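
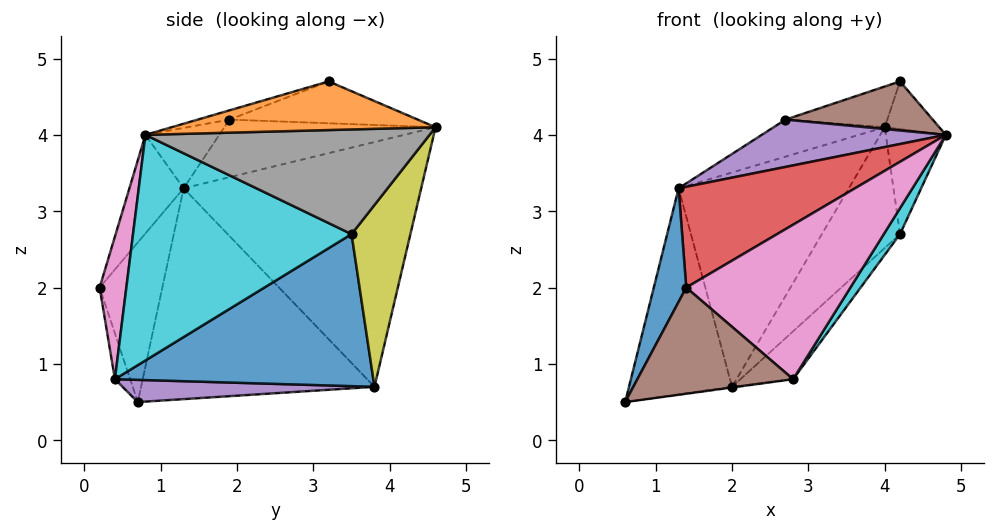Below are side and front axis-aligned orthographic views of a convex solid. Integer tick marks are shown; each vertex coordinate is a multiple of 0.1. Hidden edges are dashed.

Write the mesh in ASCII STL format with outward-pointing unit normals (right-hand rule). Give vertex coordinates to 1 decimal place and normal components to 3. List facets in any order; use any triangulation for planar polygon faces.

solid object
 facet normal -0.846 -0.438 0.305
  outer loop
   vertex 1.3 1.3 3.3
   vertex 0.6 0.7 0.5
   vertex 1.4 0.2 2.0
  endloop
 endfacet
 facet normal -0.906 0.400 0.141
  outer loop
   vertex 1.3 1.3 3.3
   vertex 2.0 3.8 0.7
   vertex 0.6 0.7 0.5
  endloop
 endfacet
 facet normal -0.769 0.551 0.323
  outer loop
   vertex 1.3 1.3 3.3
   vertex 4.0 4.6 4.1
   vertex 2.0 3.8 0.7
  endloop
 endfacet
 facet normal -0.231 -0.751 0.618
  outer loop
   vertex 1.3 1.3 3.3
   vertex 1.4 0.2 2.0
   vertex 4.8 0.8 4.0
  endloop
 endfacet
 facet normal 0.135 0.003 -0.991
  outer loop
   vertex 2.8 0.4 0.8
   vertex 0.6 0.7 0.5
   vertex 2.0 3.8 0.7
  endloop
 endfacet
 facet normal -0.094 -0.958 -0.269
  outer loop
   vertex 2.8 0.4 0.8
   vertex 1.4 0.2 2.0
   vertex 0.6 0.7 0.5
  endloop
 endfacet
 facet normal 0.161 -0.987 0.023
  outer loop
   vertex 2.8 0.4 0.8
   vertex 4.8 0.8 4.0
   vertex 1.4 0.2 2.0
  endloop
 endfacet
 facet normal 0.978 0.207 -0.023
  outer loop
   vertex 4.2 3.5 2.7
   vertex 4.0 4.6 4.1
   vertex 4.8 0.8 4.0
  endloop
 endfacet
 facet normal 0.529 0.702 -0.476
  outer loop
   vertex 4.2 3.5 2.7
   vertex 2.0 3.8 0.7
   vertex 4.0 4.6 4.1
  endloop
 endfacet
 facet normal 0.850 -0.063 -0.523
  outer loop
   vertex 4.2 3.5 2.7
   vertex 4.8 0.8 4.0
   vertex 2.8 0.4 0.8
  endloop
 endfacet
 facet normal 0.676 0.138 -0.723
  outer loop
   vertex 4.2 3.5 2.7
   vertex 2.8 0.4 0.8
   vertex 2.0 3.8 0.7
  endloop
 endfacet
 facet normal 0.969 0.200 0.144
  outer loop
   vertex 4.2 3.2 4.7
   vertex 4.8 0.8 4.0
   vertex 4.0 4.6 4.1
  endloop
 endfacet
 facet normal -0.605 0.319 0.729
  outer loop
   vertex 2.7 1.9 4.2
   vertex 4.0 4.6 4.1
   vertex 1.3 1.3 3.3
  endloop
 endfacet
 facet normal -0.511 0.276 0.814
  outer loop
   vertex 2.7 1.9 4.2
   vertex 4.2 3.2 4.7
   vertex 4.0 4.6 4.1
  endloop
 endfacet
 facet normal -0.239 -0.595 0.768
  outer loop
   vertex 2.7 1.9 4.2
   vertex 1.3 1.3 3.3
   vertex 4.8 0.8 4.0
  endloop
 endfacet
 facet normal -0.063 -0.294 0.954
  outer loop
   vertex 2.7 1.9 4.2
   vertex 4.8 0.8 4.0
   vertex 4.2 3.2 4.7
  endloop
 endfacet
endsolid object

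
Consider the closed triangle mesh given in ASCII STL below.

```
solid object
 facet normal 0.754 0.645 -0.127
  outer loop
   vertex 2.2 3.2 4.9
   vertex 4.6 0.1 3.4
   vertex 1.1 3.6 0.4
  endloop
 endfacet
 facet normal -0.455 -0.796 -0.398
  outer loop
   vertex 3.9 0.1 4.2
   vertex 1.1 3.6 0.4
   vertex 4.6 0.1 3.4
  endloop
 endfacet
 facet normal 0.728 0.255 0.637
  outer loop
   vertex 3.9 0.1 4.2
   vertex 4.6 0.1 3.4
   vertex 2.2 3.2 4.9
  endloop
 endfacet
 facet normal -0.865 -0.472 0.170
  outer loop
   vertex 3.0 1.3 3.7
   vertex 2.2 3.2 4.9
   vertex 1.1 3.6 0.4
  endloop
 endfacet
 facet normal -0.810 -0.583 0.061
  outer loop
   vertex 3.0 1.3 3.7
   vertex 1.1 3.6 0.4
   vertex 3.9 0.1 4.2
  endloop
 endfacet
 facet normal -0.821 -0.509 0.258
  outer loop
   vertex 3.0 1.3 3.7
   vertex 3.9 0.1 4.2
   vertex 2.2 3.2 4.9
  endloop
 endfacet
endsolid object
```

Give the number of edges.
9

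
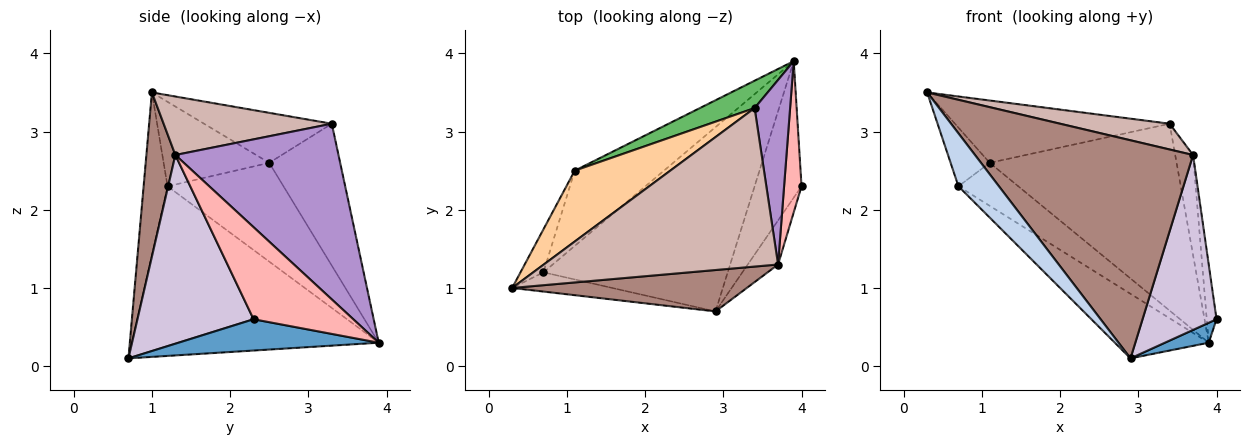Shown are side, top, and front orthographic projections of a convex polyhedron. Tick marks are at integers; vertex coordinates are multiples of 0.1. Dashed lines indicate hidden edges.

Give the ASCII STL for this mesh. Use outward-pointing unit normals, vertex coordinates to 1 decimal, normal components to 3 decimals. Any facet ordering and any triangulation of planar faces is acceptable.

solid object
 facet normal 0.551 -0.120 -0.826
  outer loop
   vertex 2.9 0.7 0.1
   vertex 3.9 3.9 0.3
   vertex 4.0 2.3 0.6
  endloop
 endfacet
 facet normal -0.485 -0.822 -0.299
  outer loop
   vertex 0.7 1.2 2.3
   vertex 2.9 0.7 0.1
   vertex 0.3 1.0 3.5
  endloop
 endfacet
 facet normal -0.656 0.249 -0.713
  outer loop
   vertex 0.7 1.2 2.3
   vertex 3.9 3.9 0.3
   vertex 2.9 0.7 0.1
  endloop
 endfacet
 facet normal -0.366 0.614 0.699
  outer loop
   vertex 1.1 2.5 2.6
   vertex 0.3 1.0 3.5
   vertex 3.4 3.3 3.1
  endloop
 endfacet
 facet normal -0.352 0.926 0.136
  outer loop
   vertex 1.1 2.5 2.6
   vertex 3.4 3.3 3.1
   vertex 3.9 3.9 0.3
  endloop
 endfacet
 facet normal -0.909 0.337 -0.247
  outer loop
   vertex 1.1 2.5 2.6
   vertex 0.7 1.2 2.3
   vertex 0.3 1.0 3.5
  endloop
 endfacet
 facet normal -0.693 0.358 -0.626
  outer loop
   vertex 1.1 2.5 2.6
   vertex 3.9 3.9 0.3
   vertex 0.7 1.2 2.3
  endloop
 endfacet
 facet normal 0.978 0.096 0.185
  outer loop
   vertex 3.7 1.3 2.7
   vertex 4.0 2.3 0.6
   vertex 3.9 3.9 0.3
  endloop
 endfacet
 facet normal 0.975 0.107 0.197
  outer loop
   vertex 3.7 1.3 2.7
   vertex 3.9 3.9 0.3
   vertex 3.4 3.3 3.1
  endloop
 endfacet
 facet normal 0.836 -0.533 -0.134
  outer loop
   vertex 3.7 1.3 2.7
   vertex 2.9 0.7 0.1
   vertex 4.0 2.3 0.6
  endloop
 endfacet
 facet normal 0.129 -0.974 0.185
  outer loop
   vertex 3.7 1.3 2.7
   vertex 0.3 1.0 3.5
   vertex 2.9 0.7 0.1
  endloop
 endfacet
 facet normal 0.239 -0.156 0.958
  outer loop
   vertex 3.7 1.3 2.7
   vertex 3.4 3.3 3.1
   vertex 0.3 1.0 3.5
  endloop
 endfacet
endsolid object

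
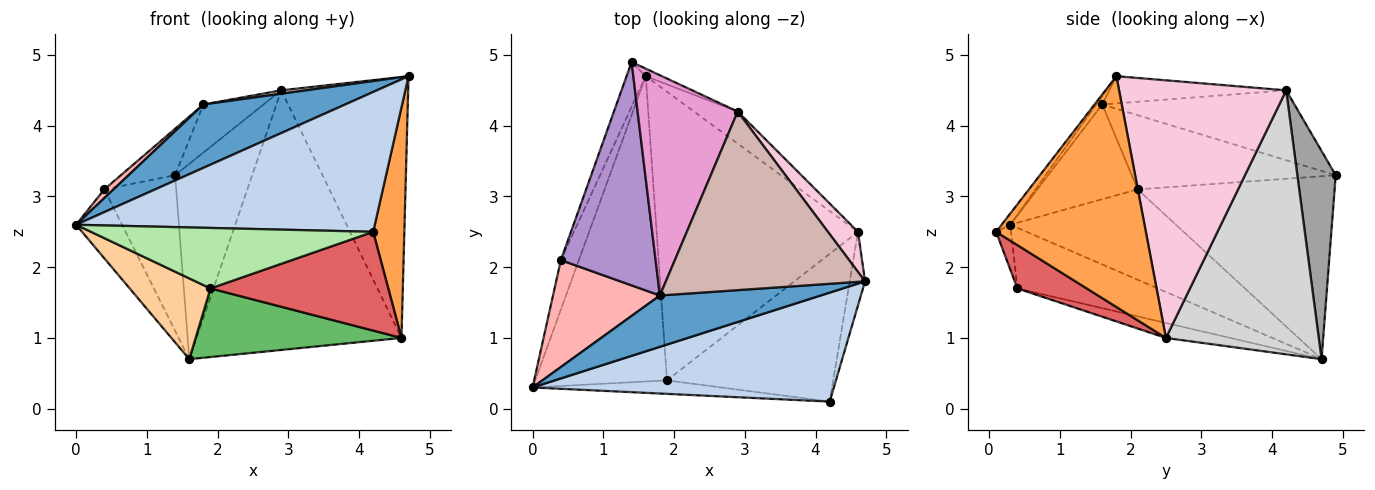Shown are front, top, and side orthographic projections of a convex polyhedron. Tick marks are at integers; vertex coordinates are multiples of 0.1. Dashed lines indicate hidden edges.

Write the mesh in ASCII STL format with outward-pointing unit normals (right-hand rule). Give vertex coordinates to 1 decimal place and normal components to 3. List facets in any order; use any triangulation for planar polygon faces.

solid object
 facet normal -0.033 -0.777 0.629
  outer loop
   vertex 1.8 1.6 4.3
   vertex 0.0 0.3 2.6
   vertex 4.7 1.8 4.7
  endloop
 endfacet
 facet normal -0.023 -0.789 0.615
  outer loop
   vertex 4.2 0.1 2.5
   vertex 4.7 1.8 4.7
   vertex 0.0 0.3 2.6
  endloop
 endfacet
 facet normal 0.977 -0.203 -0.065
  outer loop
   vertex 4.2 0.1 2.5
   vertex 4.6 2.5 1.0
   vertex 4.7 1.8 4.7
  endloop
 endfacet
 facet normal -0.406 -0.234 -0.883
  outer loop
   vertex 1.9 0.4 1.7
   vertex 0.0 0.3 2.6
   vertex 1.6 4.7 0.7
  endloop
 endfacet
 facet normal -0.072 -0.231 -0.970
  outer loop
   vertex 1.9 0.4 1.7
   vertex 1.6 4.7 0.7
   vertex 4.6 2.5 1.0
  endloop
 endfacet
 facet normal -0.052 -0.975 -0.217
  outer loop
   vertex 1.9 0.4 1.7
   vertex 4.2 0.1 2.5
   vertex 0.0 0.3 2.6
  endloop
 endfacet
 facet normal 0.212 -0.543 -0.813
  outer loop
   vertex 1.9 0.4 1.7
   vertex 4.6 2.5 1.0
   vertex 4.2 0.1 2.5
  endloop
 endfacet
 facet normal -0.662 -0.060 0.747
  outer loop
   vertex 0.4 2.1 3.1
   vertex 0.0 0.3 2.6
   vertex 1.8 1.6 4.3
  endloop
 endfacet
 facet normal -0.608 0.162 0.777
  outer loop
   vertex 0.4 2.1 3.1
   vertex 1.8 1.6 4.3
   vertex 1.4 4.9 3.3
  endloop
 endfacet
 facet normal -0.946 0.263 -0.189
  outer loop
   vertex 0.4 2.1 3.1
   vertex 1.6 4.7 0.7
   vertex 0.0 0.3 2.6
  endloop
 endfacet
 facet normal -0.935 0.341 -0.098
  outer loop
   vertex 0.4 2.1 3.1
   vertex 1.4 4.9 3.3
   vertex 1.6 4.7 0.7
  endloop
 endfacet
 facet normal -0.135 -0.019 0.991
  outer loop
   vertex 2.9 4.2 4.5
   vertex 1.8 1.6 4.3
   vertex 4.7 1.8 4.7
  endloop
 endfacet
 facet normal -0.563 0.176 0.807
  outer loop
   vertex 2.9 4.2 4.5
   vertex 1.4 4.9 3.3
   vertex 1.8 1.6 4.3
  endloop
 endfacet
 facet normal 0.793 0.602 0.093
  outer loop
   vertex 2.9 4.2 4.5
   vertex 4.7 1.8 4.7
   vertex 4.6 2.5 1.0
  endloop
 endfacet
 facet normal 0.445 0.895 -0.035
  outer loop
   vertex 2.9 4.2 4.5
   vertex 1.6 4.7 0.7
   vertex 1.4 4.9 3.3
  endloop
 endfacet
 facet normal 0.595 0.798 -0.099
  outer loop
   vertex 2.9 4.2 4.5
   vertex 4.6 2.5 1.0
   vertex 1.6 4.7 0.7
  endloop
 endfacet
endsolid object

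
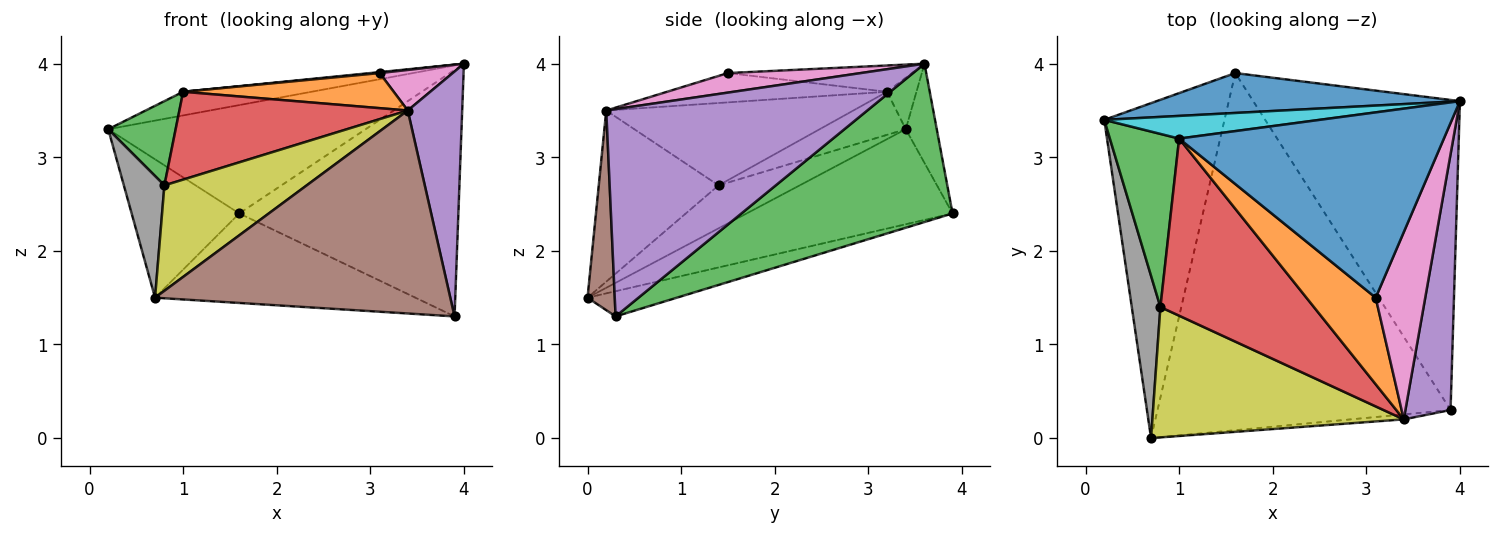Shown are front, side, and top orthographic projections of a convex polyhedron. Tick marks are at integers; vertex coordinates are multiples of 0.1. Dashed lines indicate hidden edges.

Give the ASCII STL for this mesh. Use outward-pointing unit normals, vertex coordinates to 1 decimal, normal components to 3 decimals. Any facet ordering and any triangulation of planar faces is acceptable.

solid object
 facet normal -0.112 0.932 0.343
  outer loop
   vertex 1.6 3.9 2.4
   vertex 0.2 3.4 3.3
   vertex 4.0 3.6 4.0
  endloop
 endfacet
 facet normal -0.590 0.308 -0.746
  outer loop
   vertex 1.6 3.9 2.4
   vertex 0.7 0.0 1.5
   vertex 0.2 3.4 3.3
  endloop
 endfacet
 facet normal 0.514 0.534 -0.671
  outer loop
   vertex 3.9 0.3 1.3
   vertex 1.6 3.9 2.4
   vertex 4.0 3.6 4.0
  endloop
 endfacet
 facet normal -0.083 0.242 -0.967
  outer loop
   vertex 3.9 0.3 1.3
   vertex 0.7 0.0 1.5
   vertex 1.6 3.9 2.4
  endloop
 endfacet
 facet normal 0.957 -0.200 0.209
  outer loop
   vertex 3.4 0.2 3.5
   vertex 3.9 0.3 1.3
   vertex 4.0 3.6 4.0
  endloop
 endfacet
 facet normal 0.092 -0.995 -0.024
  outer loop
   vertex 3.4 0.2 3.5
   vertex 0.7 0.0 1.5
   vertex 3.9 0.3 1.3
  endloop
 endfacet
 facet normal 0.360 -0.198 0.912
  outer loop
   vertex 3.1 1.5 3.9
   vertex 3.4 0.2 3.5
   vertex 4.0 3.6 4.0
  endloop
 endfacet
 facet normal -0.768 -0.384 0.512
  outer loop
   vertex 0.8 1.4 2.7
   vertex 0.2 3.4 3.3
   vertex 0.7 0.0 1.5
  endloop
 endfacet
 facet normal -0.468 -0.556 0.687
  outer loop
   vertex 0.8 1.4 2.7
   vertex 0.7 0.0 1.5
   vertex 3.4 0.2 3.5
  endloop
 endfacet
 facet normal -0.163 0.712 0.683
  outer loop
   vertex 1.0 3.2 3.7
   vertex 4.0 3.6 4.0
   vertex 0.2 3.4 3.3
  endloop
 endfacet
 facet normal -0.099 -0.005 0.995
  outer loop
   vertex 1.0 3.2 3.7
   vertex 3.1 1.5 3.9
   vertex 4.0 3.6 4.0
  endloop
 endfacet
 facet normal -0.365 -0.350 0.863
  outer loop
   vertex 1.0 3.2 3.7
   vertex 3.4 0.2 3.5
   vertex 3.1 1.5 3.9
  endloop
 endfacet
 facet normal -0.488 -0.382 0.785
  outer loop
   vertex 1.0 3.2 3.7
   vertex 0.2 3.4 3.3
   vertex 0.8 1.4 2.7
  endloop
 endfacet
 facet normal -0.433 -0.400 0.807
  outer loop
   vertex 1.0 3.2 3.7
   vertex 0.8 1.4 2.7
   vertex 3.4 0.2 3.5
  endloop
 endfacet
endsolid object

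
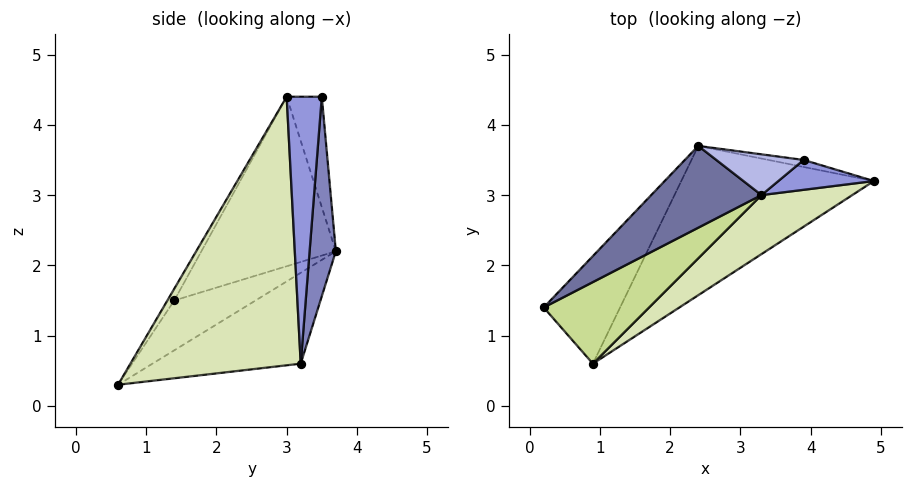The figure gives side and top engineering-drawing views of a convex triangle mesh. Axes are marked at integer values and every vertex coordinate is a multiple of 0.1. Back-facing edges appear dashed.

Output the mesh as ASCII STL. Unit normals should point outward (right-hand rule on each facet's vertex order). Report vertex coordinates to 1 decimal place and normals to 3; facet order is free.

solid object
 facet normal -0.707 0.537 0.460
  outer loop
   vertex 3.3 3.0 4.4
   vertex 2.4 3.7 2.2
   vertex 0.2 1.4 1.5
  endloop
 endfacet
 facet normal 0.177 0.984 -0.031
  outer loop
   vertex 3.9 3.5 4.4
   vertex 4.9 3.2 0.6
   vertex 2.4 3.7 2.2
  endloop
 endfacet
 facet normal 0.624 -0.749 0.223
  outer loop
   vertex 3.9 3.5 4.4
   vertex 3.3 3.0 4.4
   vertex 4.9 3.2 0.6
  endloop
 endfacet
 facet normal -0.571 0.685 0.452
  outer loop
   vertex 3.9 3.5 4.4
   vertex 2.4 3.7 2.2
   vertex 3.3 3.0 4.4
  endloop
 endfacet
 facet normal -0.432 0.614 -0.661
  outer loop
   vertex 0.9 0.6 0.3
   vertex 0.2 1.4 1.5
   vertex 2.4 3.7 2.2
  endloop
 endfacet
 facet normal -0.340 0.605 -0.720
  outer loop
   vertex 0.9 0.6 0.3
   vertex 2.4 3.7 2.2
   vertex 4.9 3.2 0.6
  endloop
 endfacet
 facet normal -0.059 -0.846 0.530
  outer loop
   vertex 0.9 0.6 0.3
   vertex 3.3 3.0 4.4
   vertex 0.2 1.4 1.5
  endloop
 endfacet
 facet normal 0.527 -0.831 0.178
  outer loop
   vertex 0.9 0.6 0.3
   vertex 4.9 3.2 0.6
   vertex 3.3 3.0 4.4
  endloop
 endfacet
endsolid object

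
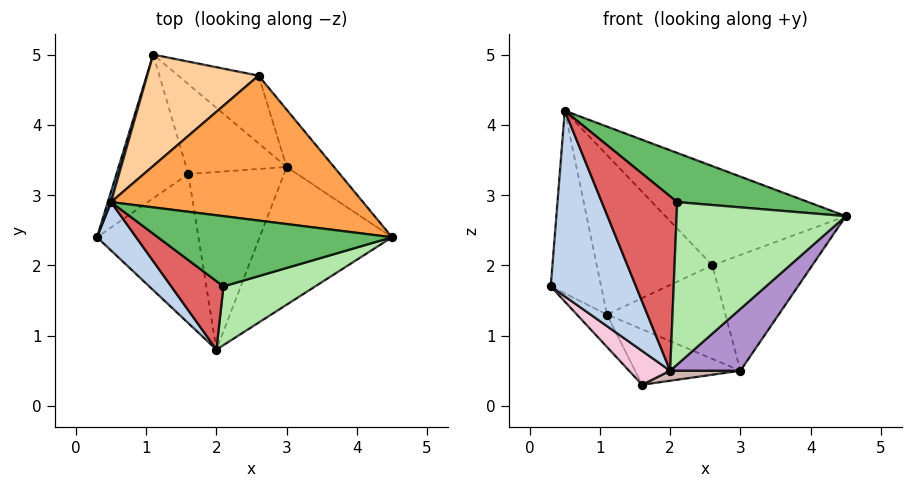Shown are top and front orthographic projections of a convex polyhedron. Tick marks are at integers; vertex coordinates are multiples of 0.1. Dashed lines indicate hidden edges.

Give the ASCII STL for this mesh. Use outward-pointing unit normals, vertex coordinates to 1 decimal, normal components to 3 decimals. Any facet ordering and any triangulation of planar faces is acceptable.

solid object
 facet normal -0.955 0.296 0.017
  outer loop
   vertex 0.5 2.9 4.2
   vertex 1.1 5.0 1.3
   vertex 0.3 2.4 1.7
  endloop
 endfacet
 facet normal -0.591 -0.781 0.203
  outer loop
   vertex 2.0 0.8 0.5
   vertex 0.5 2.9 4.2
   vertex 0.3 2.4 1.7
  endloop
 endfacet
 facet normal 0.355 0.528 0.771
  outer loop
   vertex 2.6 4.7 2.0
   vertex 0.5 2.9 4.2
   vertex 4.5 2.4 2.7
  endloop
 endfacet
 facet normal -0.103 0.816 0.569
  outer loop
   vertex 2.6 4.7 2.0
   vertex 1.1 5.0 1.3
   vertex 0.5 2.9 4.2
  endloop
 endfacet
 facet normal 0.229 -0.558 0.797
  outer loop
   vertex 2.1 1.7 2.9
   vertex 4.5 2.4 2.7
   vertex 0.5 2.9 4.2
  endloop
 endfacet
 facet normal 0.290 -0.900 0.325
  outer loop
   vertex 2.1 1.7 2.9
   vertex 2.0 0.8 0.5
   vertex 4.5 2.4 2.7
  endloop
 endfacet
 facet normal -0.372 -0.864 0.339
  outer loop
   vertex 2.1 1.7 2.9
   vertex 0.5 2.9 4.2
   vertex 2.0 0.8 0.5
  endloop
 endfacet
 facet normal 0.399 0.743 -0.537
  outer loop
   vertex 3.0 3.4 0.5
   vertex 1.1 5.0 1.3
   vertex 2.6 4.7 2.0
  endloop
 endfacet
 facet normal 0.729 -0.280 -0.624
  outer loop
   vertex 3.0 3.4 0.5
   vertex 4.5 2.4 2.7
   vertex 2.0 0.8 0.5
  endloop
 endfacet
 facet normal 0.780 0.560 -0.277
  outer loop
   vertex 3.0 3.4 0.5
   vertex 2.6 4.7 2.0
   vertex 4.5 2.4 2.7
  endloop
 endfacet
 facet normal 0.084 0.523 -0.848
  outer loop
   vertex 1.6 3.3 0.3
   vertex 1.1 5.0 1.3
   vertex 3.0 3.4 0.5
  endloop
 endfacet
 facet normal 0.145 -0.056 -0.988
  outer loop
   vertex 1.6 3.3 0.3
   vertex 3.0 3.4 0.5
   vertex 2.0 0.8 0.5
  endloop
 endfacet
 facet normal -0.769 0.141 -0.624
  outer loop
   vertex 1.6 3.3 0.3
   vertex 0.3 2.4 1.7
   vertex 1.1 5.0 1.3
  endloop
 endfacet
 facet normal -0.668 -0.165 -0.726
  outer loop
   vertex 1.6 3.3 0.3
   vertex 2.0 0.8 0.5
   vertex 0.3 2.4 1.7
  endloop
 endfacet
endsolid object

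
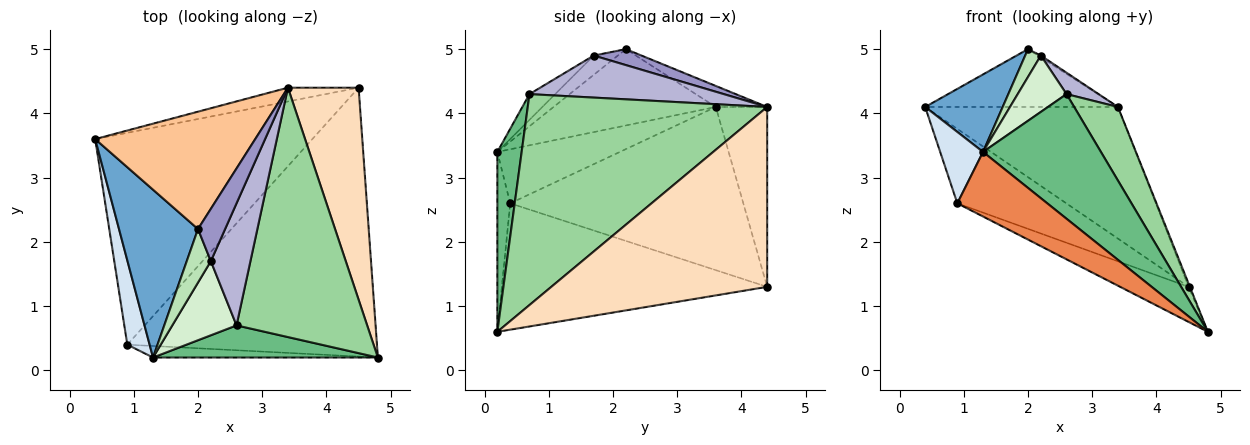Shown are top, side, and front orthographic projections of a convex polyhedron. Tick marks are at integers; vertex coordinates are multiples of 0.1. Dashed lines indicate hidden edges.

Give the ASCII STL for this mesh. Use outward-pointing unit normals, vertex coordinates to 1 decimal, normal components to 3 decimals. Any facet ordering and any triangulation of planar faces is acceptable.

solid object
 facet normal -0.660 -0.315 0.682
  outer loop
   vertex 1.3 0.2 3.4
   vertex 2.0 2.2 5.0
   vertex 0.4 3.6 4.1
  endloop
 endfacet
 facet normal -0.578 0.270 -0.770
  outer loop
   vertex 0.9 0.4 2.6
   vertex 0.4 3.6 4.1
   vertex 4.5 4.4 1.3
  endloop
 endfacet
 facet normal -0.449 0.116 -0.886
  outer loop
   vertex 0.9 0.4 2.6
   vertex 4.5 4.4 1.3
   vertex 4.8 0.2 0.6
  endloop
 endfacet
 facet normal -0.880 -0.308 0.363
  outer loop
   vertex 0.9 0.4 2.6
   vertex 1.3 0.2 3.4
   vertex 0.4 3.6 4.1
  endloop
 endfacet
 facet normal -0.139 -0.975 -0.174
  outer loop
   vertex 0.9 0.4 2.6
   vertex 4.8 0.2 0.6
   vertex 1.3 0.2 3.4
  endloop
 endfacet
 facet normal -0.256 0.961 -0.101
  outer loop
   vertex 3.4 4.4 4.1
   vertex 4.5 4.4 1.3
   vertex 0.4 3.6 4.1
  endloop
 endfacet
 facet normal -0.117 0.439 0.891
  outer loop
   vertex 3.4 4.4 4.1
   vertex 0.4 3.6 4.1
   vertex 2.0 2.2 5.0
  endloop
 endfacet
 facet normal 0.931 0.006 0.366
  outer loop
   vertex 3.4 4.4 4.1
   vertex 4.8 0.2 0.6
   vertex 4.5 4.4 1.3
  endloop
 endfacet
 facet normal 0.196 -0.950 0.245
  outer loop
   vertex 2.6 0.7 4.3
   vertex 1.3 0.2 3.4
   vertex 4.8 0.2 0.6
  endloop
 endfacet
 facet normal 0.840 -0.154 0.520
  outer loop
   vertex 2.6 0.7 4.3
   vertex 4.8 0.2 0.6
   vertex 3.4 4.4 4.1
  endloop
 endfacet
 facet normal -0.579 -0.376 0.723
  outer loop
   vertex 2.2 1.7 4.9
   vertex 2.0 2.2 5.0
   vertex 1.3 0.2 3.4
  endloop
 endfacet
 facet normal -0.303 -0.577 0.759
  outer loop
   vertex 2.2 1.7 4.9
   vertex 1.3 0.2 3.4
   vertex 2.6 0.7 4.3
  endloop
 endfacet
 facet normal 0.506 0.030 0.862
  outer loop
   vertex 2.2 1.7 4.9
   vertex 3.4 4.4 4.1
   vertex 2.0 2.2 5.0
  endloop
 endfacet
 facet normal 0.723 -0.119 0.681
  outer loop
   vertex 2.2 1.7 4.9
   vertex 2.6 0.7 4.3
   vertex 3.4 4.4 4.1
  endloop
 endfacet
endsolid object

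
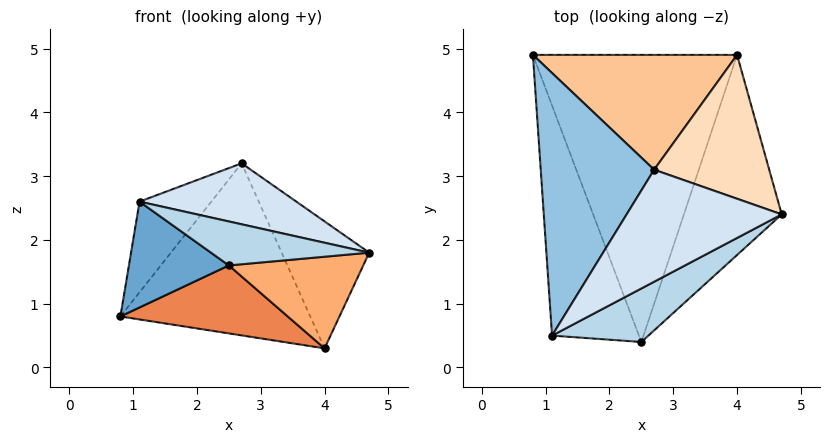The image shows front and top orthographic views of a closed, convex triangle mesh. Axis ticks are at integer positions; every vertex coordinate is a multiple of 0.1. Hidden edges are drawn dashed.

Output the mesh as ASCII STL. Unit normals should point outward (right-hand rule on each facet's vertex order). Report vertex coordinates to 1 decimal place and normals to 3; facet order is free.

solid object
 facet normal -0.562 -0.346 -0.752
  outer loop
   vertex 1.1 0.5 2.6
   vertex 0.8 4.9 0.8
   vertex 2.5 0.4 1.6
  endloop
 endfacet
 facet normal -0.663 0.244 0.708
  outer loop
   vertex 1.1 0.5 2.6
   vertex 2.7 3.1 3.2
   vertex 0.8 4.9 0.8
  endloop
 endfacet
 facet normal 0.452 -0.566 0.689
  outer loop
   vertex 1.1 0.5 2.6
   vertex 2.5 0.4 1.6
   vertex 4.7 2.4 1.8
  endloop
 endfacet
 facet normal 0.408 -0.436 0.802
  outer loop
   vertex 1.1 0.5 2.6
   vertex 4.7 2.4 1.8
   vertex 2.7 3.1 3.2
  endloop
 endfacet
 facet normal -0.150 -0.228 -0.962
  outer loop
   vertex 4.0 4.9 0.3
   vertex 2.5 0.4 1.6
   vertex 0.8 4.9 0.8
  endloop
 endfacet
 facet normal 0.419 -0.378 -0.826
  outer loop
   vertex 4.0 4.9 0.3
   vertex 4.7 2.4 1.8
   vertex 2.5 0.4 1.6
  endloop
 endfacet
 facet normal 0.086 0.829 0.553
  outer loop
   vertex 4.0 4.9 0.3
   vertex 0.8 4.9 0.8
   vertex 2.7 3.1 3.2
  endloop
 endfacet
 facet normal 0.603 0.528 0.598
  outer loop
   vertex 4.0 4.9 0.3
   vertex 2.7 3.1 3.2
   vertex 4.7 2.4 1.8
  endloop
 endfacet
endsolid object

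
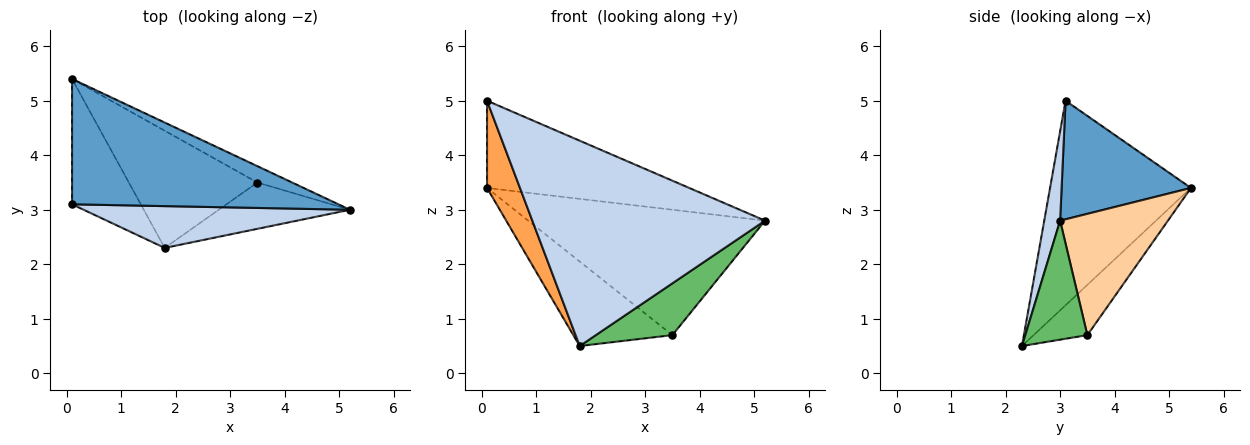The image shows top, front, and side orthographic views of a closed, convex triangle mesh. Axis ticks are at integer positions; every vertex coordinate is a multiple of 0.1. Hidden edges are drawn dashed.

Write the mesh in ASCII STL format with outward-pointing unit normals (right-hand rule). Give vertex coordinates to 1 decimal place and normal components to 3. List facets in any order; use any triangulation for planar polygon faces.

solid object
 facet normal 0.343 0.536 0.771
  outer loop
   vertex 0.1 5.4 3.4
   vertex 0.1 3.1 5.0
   vertex 5.2 3.0 2.8
  endloop
 endfacet
 facet normal 0.067 -0.978 0.199
  outer loop
   vertex 1.8 2.3 0.5
   vertex 5.2 3.0 2.8
   vertex 0.1 3.1 5.0
  endloop
 endfacet
 facet normal -0.925 -0.216 -0.311
  outer loop
   vertex 1.8 2.3 0.5
   vertex 0.1 3.1 5.0
   vertex 0.1 5.4 3.4
  endloop
 endfacet
 facet normal 0.411 0.904 -0.118
  outer loop
   vertex 3.5 3.5 0.7
   vertex 0.1 5.4 3.4
   vertex 5.2 3.0 2.8
  endloop
 endfacet
 facet normal 0.517 -0.638 -0.571
  outer loop
   vertex 3.5 3.5 0.7
   vertex 5.2 3.0 2.8
   vertex 1.8 2.3 0.5
  endloop
 endfacet
 facet normal -0.302 0.557 -0.773
  outer loop
   vertex 3.5 3.5 0.7
   vertex 1.8 2.3 0.5
   vertex 0.1 5.4 3.4
  endloop
 endfacet
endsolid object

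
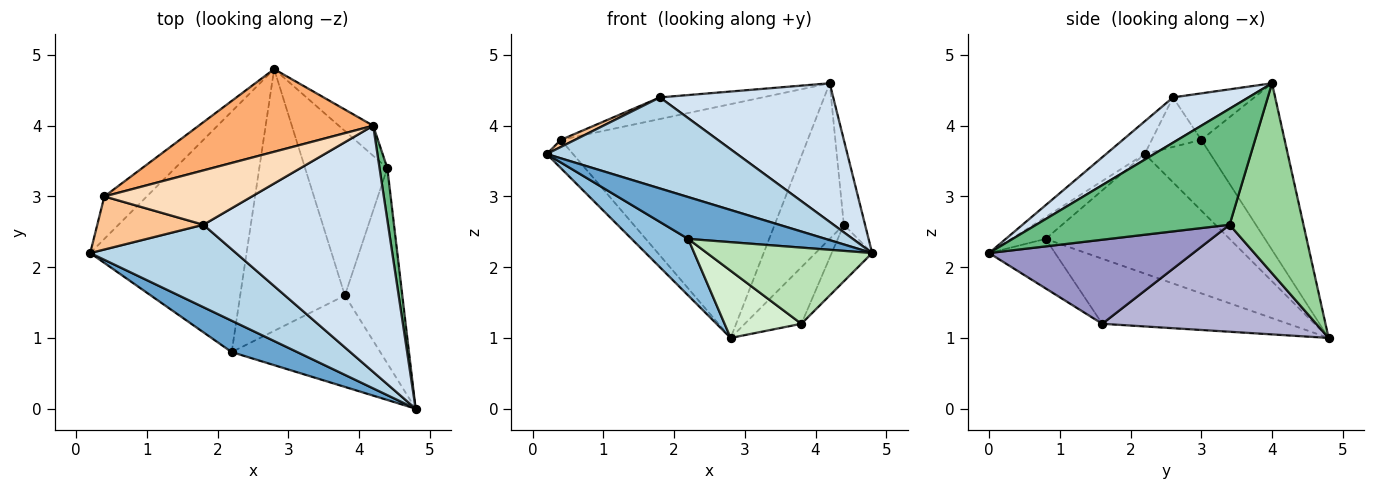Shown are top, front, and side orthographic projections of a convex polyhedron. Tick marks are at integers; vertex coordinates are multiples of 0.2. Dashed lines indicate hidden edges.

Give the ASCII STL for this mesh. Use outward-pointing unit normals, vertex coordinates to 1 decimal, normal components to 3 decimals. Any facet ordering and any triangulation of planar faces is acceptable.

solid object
 facet normal -0.196 -0.784 0.588
  outer loop
   vertex 2.2 0.8 2.4
   vertex 4.8 0.0 2.2
   vertex 0.2 2.2 3.6
  endloop
 endfacet
 facet normal -0.597 -0.184 -0.781
  outer loop
   vertex 2.2 0.8 2.4
   vertex 0.2 2.2 3.6
   vertex 2.8 4.8 1.0
  endloop
 endfacet
 facet normal -0.149 -0.733 0.664
  outer loop
   vertex 1.8 2.6 4.4
   vertex 0.2 2.2 3.6
   vertex 4.8 0.0 2.2
  endloop
 endfacet
 facet normal 0.209 -0.480 0.852
  outer loop
   vertex 1.8 2.6 4.4
   vertex 4.8 0.0 2.2
   vertex 4.2 4.0 4.6
  endloop
 endfacet
 facet normal -0.811 0.324 -0.487
  outer loop
   vertex 0.4 3.0 3.8
   vertex 2.8 4.8 1.0
   vertex 0.2 2.2 3.6
  endloop
 endfacet
 facet normal -0.303 0.898 0.318
  outer loop
   vertex 0.4 3.0 3.8
   vertex 4.2 4.0 4.6
   vertex 2.8 4.8 1.0
  endloop
 endfacet
 facet normal -0.420 -0.120 0.900
  outer loop
   vertex 0.4 3.0 3.8
   vertex 0.2 2.2 3.6
   vertex 1.8 2.6 4.4
  endloop
 endfacet
 facet normal -0.281 0.354 0.892
  outer loop
   vertex 0.4 3.0 3.8
   vertex 1.8 2.6 4.4
   vertex 4.2 4.0 4.6
  endloop
 endfacet
 facet normal 0.992 0.109 0.067
  outer loop
   vertex 4.4 3.4 2.6
   vertex 4.2 4.0 4.6
   vertex 4.8 0.0 2.2
  endloop
 endfacet
 facet normal 0.724 0.678 -0.131
  outer loop
   vertex 4.4 3.4 2.6
   vertex 2.8 4.8 1.0
   vertex 4.2 4.0 4.6
  endloop
 endfacet
 facet normal -0.248 -0.620 -0.744
  outer loop
   vertex 3.8 1.6 1.2
   vertex 4.8 0.0 2.2
   vertex 2.2 0.8 2.4
  endloop
 endfacet
 facet normal -0.516 -0.213 -0.830
  outer loop
   vertex 3.8 1.6 1.2
   vertex 2.2 0.8 2.4
   vertex 2.8 4.8 1.0
  endloop
 endfacet
 facet normal 0.815 0.161 -0.557
  outer loop
   vertex 3.8 1.6 1.2
   vertex 4.4 3.4 2.6
   vertex 4.8 0.0 2.2
  endloop
 endfacet
 facet normal 0.776 0.205 -0.596
  outer loop
   vertex 3.8 1.6 1.2
   vertex 2.8 4.8 1.0
   vertex 4.4 3.4 2.6
  endloop
 endfacet
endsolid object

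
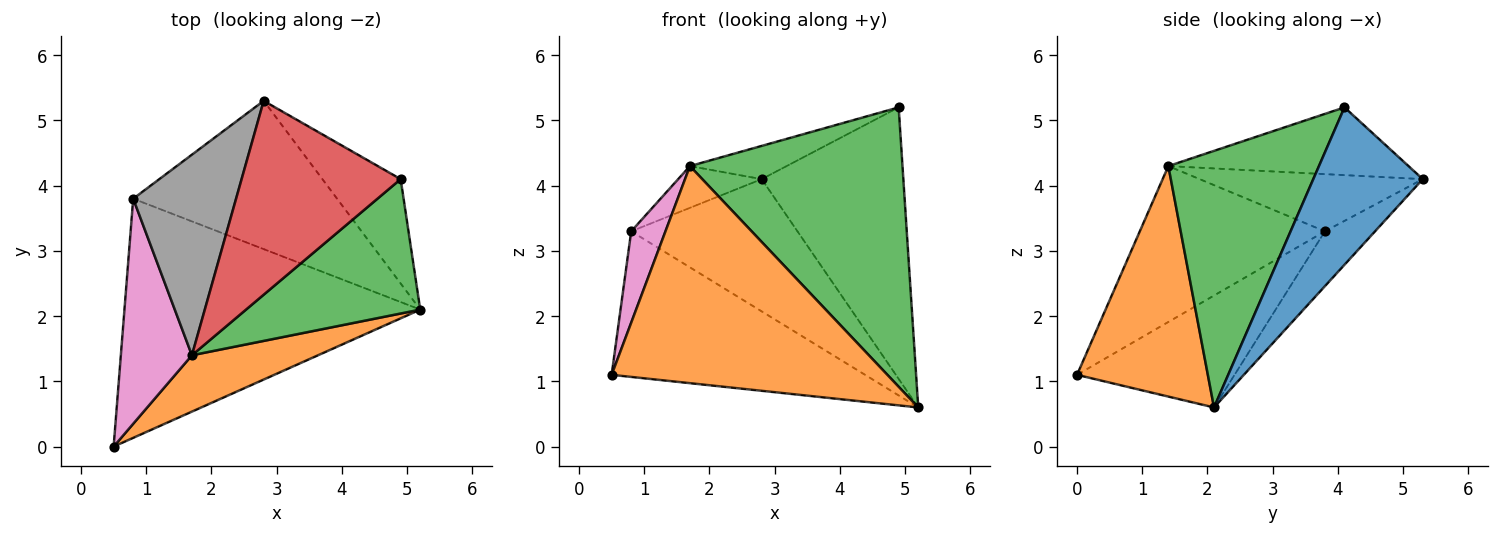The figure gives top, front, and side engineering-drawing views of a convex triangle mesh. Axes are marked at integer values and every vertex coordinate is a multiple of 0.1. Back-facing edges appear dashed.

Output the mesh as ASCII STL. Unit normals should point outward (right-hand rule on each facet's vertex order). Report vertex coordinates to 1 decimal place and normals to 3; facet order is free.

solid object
 facet normal 0.585 0.757 -0.291
  outer loop
   vertex 4.9 4.1 5.2
   vertex 5.2 2.1 0.6
   vertex 2.8 5.3 4.1
  endloop
 endfacet
 facet normal 0.417 -0.880 0.228
  outer loop
   vertex 1.7 1.4 4.3
   vertex 0.5 0.0 1.1
   vertex 5.2 2.1 0.6
  endloop
 endfacet
 facet normal 0.538 -0.760 0.365
  outer loop
   vertex 1.7 1.4 4.3
   vertex 5.2 2.1 0.6
   vertex 4.9 4.1 5.2
  endloop
 endfacet
 facet normal -0.387 0.156 0.909
  outer loop
   vertex 1.7 1.4 4.3
   vertex 4.9 4.1 5.2
   vertex 2.8 5.3 4.1
  endloop
 endfacet
 facet normal -0.308 0.495 -0.813
  outer loop
   vertex 0.8 3.8 3.3
   vertex 5.2 2.1 0.6
   vertex 0.5 0.0 1.1
  endloop
 endfacet
 facet normal -0.197 0.653 -0.732
  outer loop
   vertex 0.8 3.8 3.3
   vertex 2.8 5.3 4.1
   vertex 5.2 2.1 0.6
  endloop
 endfacet
 facet normal -0.897 -0.166 0.409
  outer loop
   vertex 0.8 3.8 3.3
   vertex 0.5 0.0 1.1
   vertex 1.7 1.4 4.3
  endloop
 endfacet
 facet normal -0.478 0.179 0.860
  outer loop
   vertex 0.8 3.8 3.3
   vertex 1.7 1.4 4.3
   vertex 2.8 5.3 4.1
  endloop
 endfacet
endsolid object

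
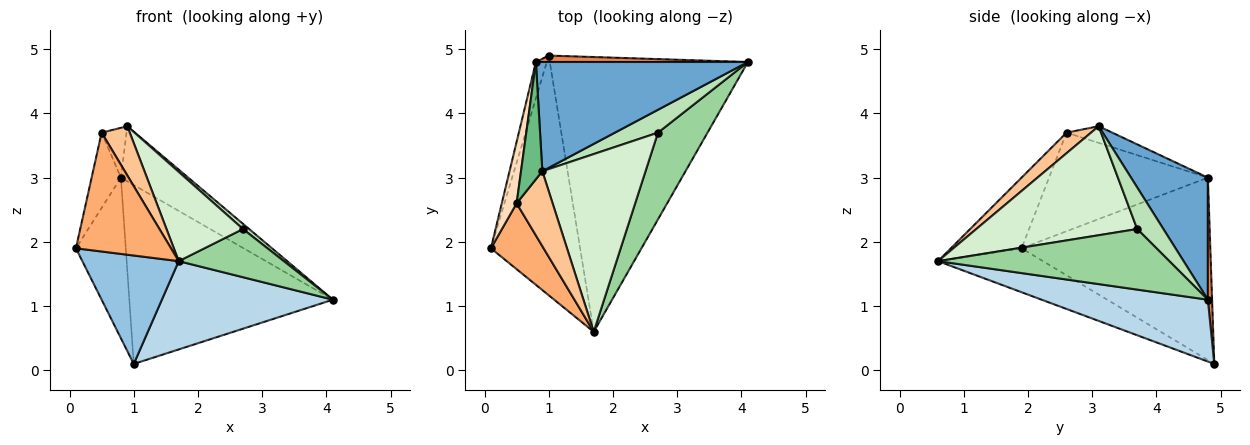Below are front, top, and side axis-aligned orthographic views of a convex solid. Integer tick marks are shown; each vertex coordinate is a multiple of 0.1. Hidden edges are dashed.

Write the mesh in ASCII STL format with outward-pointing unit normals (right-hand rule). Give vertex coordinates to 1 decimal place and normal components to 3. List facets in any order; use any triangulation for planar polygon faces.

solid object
 facet normal 0.457 0.401 0.794
  outer loop
   vertex 0.8 4.8 3.0
   vertex 0.9 3.1 3.8
   vertex 4.1 4.8 1.1
  endloop
 endfacet
 facet normal -0.409 -0.376 -0.831
  outer loop
   vertex 1.0 4.9 0.1
   vertex 1.7 0.6 1.7
   vertex 0.1 1.9 1.9
  endloop
 endfacet
 facet normal 0.285 -0.293 -0.913
  outer loop
   vertex 1.0 4.9 0.1
   vertex 4.1 4.8 1.1
   vertex 1.7 0.6 1.7
  endloop
 endfacet
 facet normal -0.965 0.255 -0.058
  outer loop
   vertex 1.0 4.9 0.1
   vertex 0.1 1.9 1.9
   vertex 0.8 4.8 3.0
  endloop
 endfacet
 facet normal 0.021 0.999 0.036
  outer loop
   vertex 1.0 4.9 0.1
   vertex 0.8 4.8 3.0
   vertex 4.1 4.8 1.1
  endloop
 endfacet
 facet normal -0.545 -0.733 0.406
  outer loop
   vertex 0.5 2.6 3.7
   vertex 0.1 1.9 1.9
   vertex 1.7 0.6 1.7
  endloop
 endfacet
 facet normal 0.431 -0.496 0.754
  outer loop
   vertex 0.5 2.6 3.7
   vertex 1.7 0.6 1.7
   vertex 0.9 3.1 3.8
  endloop
 endfacet
 facet normal -0.973 0.179 0.146
  outer loop
   vertex 0.5 2.6 3.7
   vertex 0.8 4.8 3.0
   vertex 0.1 1.9 1.9
  endloop
 endfacet
 facet normal -0.584 0.317 0.747
  outer loop
   vertex 0.5 2.6 3.7
   vertex 0.9 3.1 3.8
   vertex 0.8 4.8 3.0
  endloop
 endfacet
 facet normal 0.730 -0.332 0.597
  outer loop
   vertex 2.7 3.7 2.2
   vertex 1.7 0.6 1.7
   vertex 4.1 4.8 1.1
  endloop
 endfacet
 facet normal 0.685 -0.162 0.710
  outer loop
   vertex 2.7 3.7 2.2
   vertex 4.1 4.8 1.1
   vertex 0.9 3.1 3.8
  endloop
 endfacet
 facet normal 0.686 -0.326 0.650
  outer loop
   vertex 2.7 3.7 2.2
   vertex 0.9 3.1 3.8
   vertex 1.7 0.6 1.7
  endloop
 endfacet
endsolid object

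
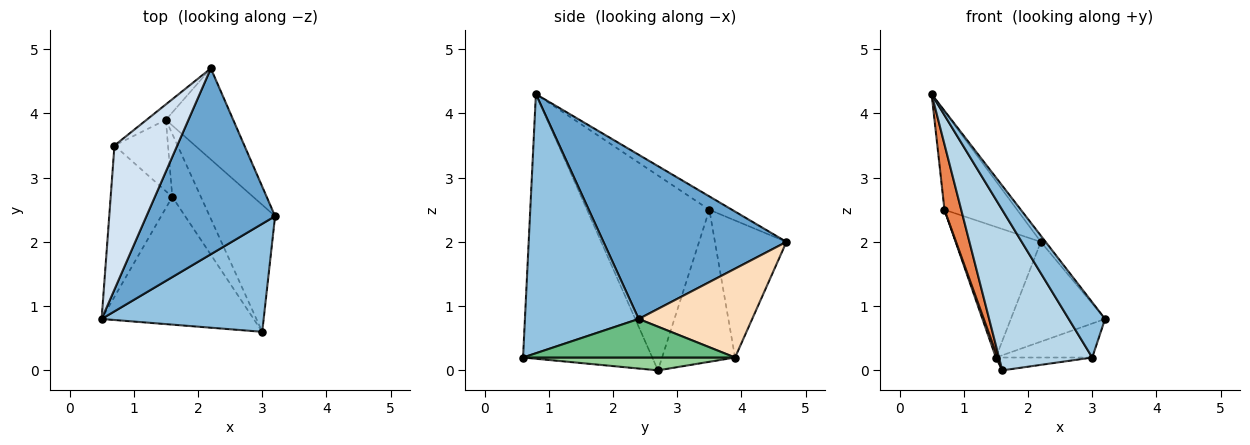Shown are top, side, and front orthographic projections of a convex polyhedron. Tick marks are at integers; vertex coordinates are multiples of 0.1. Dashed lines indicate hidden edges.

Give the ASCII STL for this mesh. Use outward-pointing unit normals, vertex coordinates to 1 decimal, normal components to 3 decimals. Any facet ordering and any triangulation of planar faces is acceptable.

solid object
 facet normal 0.787 0.021 0.617
  outer loop
   vertex 2.2 4.7 2.0
   vertex 0.5 0.8 4.3
   vertex 3.2 2.4 0.8
  endloop
 endfacet
 facet normal 0.818 -0.262 0.512
  outer loop
   vertex 3.0 0.6 0.2
   vertex 3.2 2.4 0.8
   vertex 0.5 0.8 4.3
  endloop
 endfacet
 facet normal -0.735 -0.530 -0.422
  outer loop
   vertex 3.0 0.6 0.2
   vertex 0.5 0.8 4.3
   vertex 1.6 2.7 0.0
  endloop
 endfacet
 facet normal -0.173 0.555 0.814
  outer loop
   vertex 0.7 3.5 2.5
   vertex 0.5 0.8 4.3
   vertex 2.2 4.7 2.0
  endloop
 endfacet
 facet normal -0.945 -0.129 -0.299
  outer loop
   vertex 0.7 3.5 2.5
   vertex 1.6 2.7 0.0
   vertex 0.5 0.8 4.3
  endloop
 endfacet
 facet normal -0.640 0.763 -0.090
  outer loop
   vertex 1.5 3.9 0.2
   vertex 0.7 3.5 2.5
   vertex 2.2 4.7 2.0
  endloop
 endfacet
 facet normal -0.943 -0.023 -0.332
  outer loop
   vertex 1.5 3.9 0.2
   vertex 1.6 2.7 0.0
   vertex 0.7 3.5 2.5
  endloop
 endfacet
 facet normal 0.665 0.552 -0.504
  outer loop
   vertex 1.5 3.9 0.2
   vertex 2.2 4.7 2.0
   vertex 3.2 2.4 0.8
  endloop
 endfacet
 facet normal 0.495 0.225 -0.839
  outer loop
   vertex 1.5 3.9 0.2
   vertex 3.2 2.4 0.8
   vertex 3.0 0.6 0.2
  endloop
 endfacet
 facet normal 0.403 0.183 -0.897
  outer loop
   vertex 1.5 3.9 0.2
   vertex 3.0 0.6 0.2
   vertex 1.6 2.7 0.0
  endloop
 endfacet
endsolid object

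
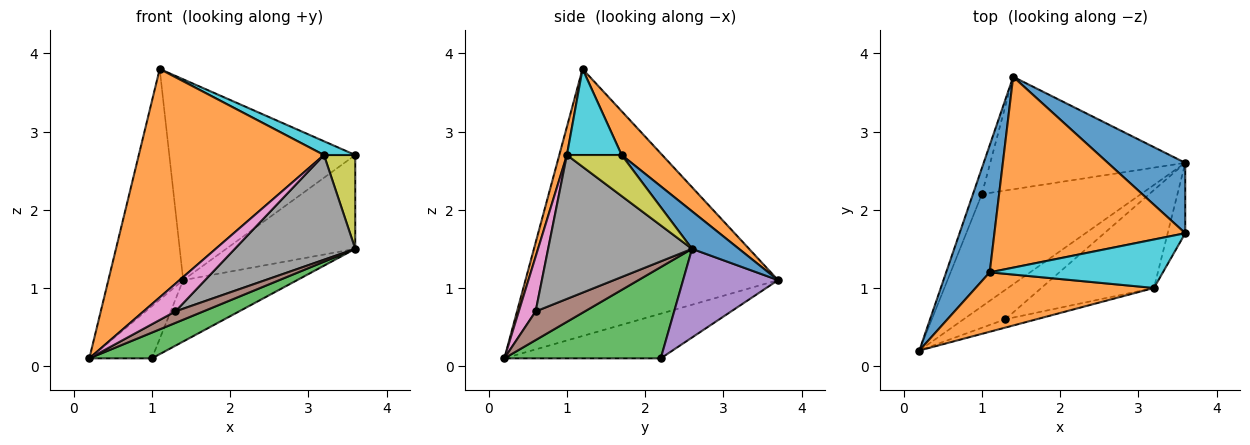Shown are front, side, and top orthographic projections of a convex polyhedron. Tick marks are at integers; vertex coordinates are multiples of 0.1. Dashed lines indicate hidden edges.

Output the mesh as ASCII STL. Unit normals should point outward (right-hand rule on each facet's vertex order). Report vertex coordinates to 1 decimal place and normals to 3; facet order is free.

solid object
 facet normal -0.947 0.281 0.155
  outer loop
   vertex 1.1 1.2 3.8
   vertex 1.4 3.7 1.1
   vertex 0.2 0.2 0.1
  endloop
 endfacet
 facet normal 0.040 -0.967 0.252
  outer loop
   vertex 3.2 1.0 2.7
   vertex 1.1 1.2 3.8
   vertex 0.2 0.2 0.1
  endloop
 endfacet
 facet normal 0.488 -0.195 -0.851
  outer loop
   vertex 1.0 2.2 0.1
   vertex 3.6 2.6 1.5
   vertex 0.2 0.2 0.1
  endloop
 endfacet
 facet normal -0.913 0.365 -0.183
  outer loop
   vertex 1.0 2.2 0.1
   vertex 0.2 0.2 0.1
   vertex 1.4 3.7 1.1
  endloop
 endfacet
 facet normal 0.371 0.445 -0.815
  outer loop
   vertex 1.0 2.2 0.1
   vertex 1.4 3.7 1.1
   vertex 3.6 2.6 1.5
  endloop
 endfacet
 facet normal 0.539 -0.306 -0.784
  outer loop
   vertex 1.3 0.6 0.7
   vertex 0.2 0.2 0.1
   vertex 3.6 2.6 1.5
  endloop
 endfacet
 facet normal 0.451 -0.854 -0.258
  outer loop
   vertex 1.3 0.6 0.7
   vertex 3.2 1.0 2.7
   vertex 0.2 0.2 0.1
  endloop
 endfacet
 facet normal 0.658 -0.550 -0.515
  outer loop
   vertex 1.3 0.6 0.7
   vertex 3.6 2.6 1.5
   vertex 3.2 1.0 2.7
  endloop
 endfacet
 facet normal 0.814 -0.465 -0.349
  outer loop
   vertex 3.6 1.7 2.7
   vertex 3.2 1.0 2.7
   vertex 3.6 2.6 1.5
  endloop
 endfacet
 facet normal 0.431 -0.246 0.868
  outer loop
   vertex 3.6 1.7 2.7
   vertex 1.1 1.2 3.8
   vertex 3.2 1.0 2.7
  endloop
 endfacet
 facet normal 0.279 0.768 0.576
  outer loop
   vertex 3.6 1.7 2.7
   vertex 3.6 2.6 1.5
   vertex 1.4 3.7 1.1
  endloop
 endfacet
 facet normal 0.156 0.716 0.680
  outer loop
   vertex 3.6 1.7 2.7
   vertex 1.4 3.7 1.1
   vertex 1.1 1.2 3.8
  endloop
 endfacet
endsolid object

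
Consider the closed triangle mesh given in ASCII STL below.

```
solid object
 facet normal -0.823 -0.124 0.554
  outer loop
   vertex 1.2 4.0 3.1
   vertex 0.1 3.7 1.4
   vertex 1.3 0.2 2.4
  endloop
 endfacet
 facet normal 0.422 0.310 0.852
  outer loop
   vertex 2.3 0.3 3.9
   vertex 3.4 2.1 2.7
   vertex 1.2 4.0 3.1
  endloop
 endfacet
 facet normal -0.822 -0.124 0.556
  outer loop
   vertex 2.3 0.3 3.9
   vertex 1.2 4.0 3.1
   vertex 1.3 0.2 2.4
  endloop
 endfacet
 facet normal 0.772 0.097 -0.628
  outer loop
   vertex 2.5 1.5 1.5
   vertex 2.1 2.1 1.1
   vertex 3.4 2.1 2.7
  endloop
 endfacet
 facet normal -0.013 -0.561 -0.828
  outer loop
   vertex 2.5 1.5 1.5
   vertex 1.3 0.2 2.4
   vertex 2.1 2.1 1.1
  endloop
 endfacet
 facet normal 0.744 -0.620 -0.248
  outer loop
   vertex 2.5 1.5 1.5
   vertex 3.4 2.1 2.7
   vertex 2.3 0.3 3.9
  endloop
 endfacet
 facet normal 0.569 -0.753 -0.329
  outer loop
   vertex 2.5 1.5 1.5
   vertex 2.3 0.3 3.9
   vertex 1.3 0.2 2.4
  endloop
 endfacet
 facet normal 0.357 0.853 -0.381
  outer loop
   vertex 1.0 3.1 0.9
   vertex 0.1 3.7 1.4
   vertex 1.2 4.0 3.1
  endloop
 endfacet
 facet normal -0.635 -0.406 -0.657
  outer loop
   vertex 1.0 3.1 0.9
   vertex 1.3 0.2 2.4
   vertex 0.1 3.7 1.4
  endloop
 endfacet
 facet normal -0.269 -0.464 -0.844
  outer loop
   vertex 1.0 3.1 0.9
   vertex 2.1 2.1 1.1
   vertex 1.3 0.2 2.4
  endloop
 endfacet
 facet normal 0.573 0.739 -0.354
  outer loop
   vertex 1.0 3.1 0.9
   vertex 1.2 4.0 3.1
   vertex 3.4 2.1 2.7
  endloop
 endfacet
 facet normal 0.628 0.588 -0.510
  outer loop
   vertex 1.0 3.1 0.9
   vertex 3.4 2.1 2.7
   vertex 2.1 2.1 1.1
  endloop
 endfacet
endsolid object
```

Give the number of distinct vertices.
8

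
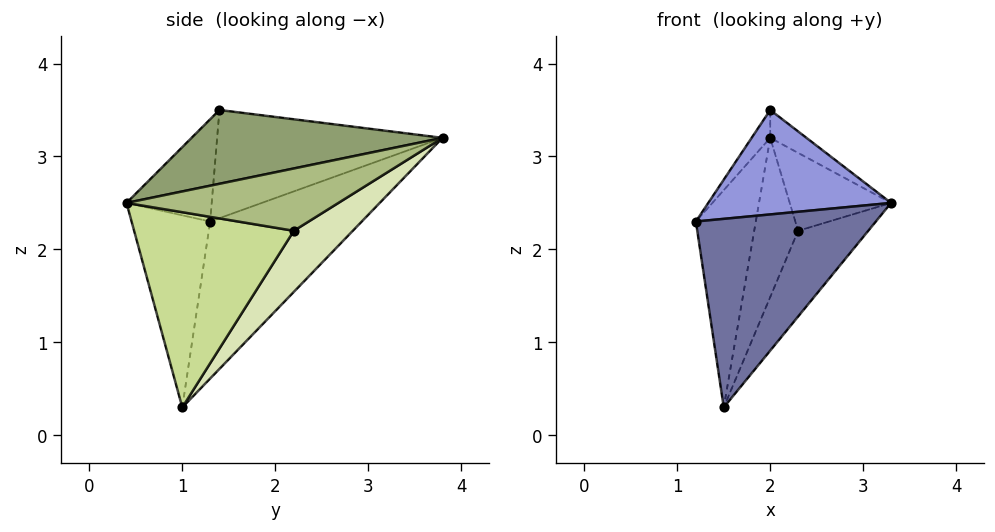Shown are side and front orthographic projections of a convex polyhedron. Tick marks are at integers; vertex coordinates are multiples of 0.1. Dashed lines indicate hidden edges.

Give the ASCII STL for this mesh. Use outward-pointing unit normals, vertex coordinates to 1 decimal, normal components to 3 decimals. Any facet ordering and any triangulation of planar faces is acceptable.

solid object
 facet normal -0.399 -0.914 0.077
  outer loop
   vertex 1.5 1.0 0.3
   vertex 3.3 0.4 2.5
   vertex 1.2 1.3 2.3
  endloop
 endfacet
 facet normal -0.913 0.361 -0.191
  outer loop
   vertex 1.5 1.0 0.3
   vertex 1.2 1.3 2.3
   vertex 2.0 3.8 3.2
  endloop
 endfacet
 facet normal -0.398 -0.854 0.336
  outer loop
   vertex 2.0 1.4 3.5
   vertex 1.2 1.3 2.3
   vertex 3.3 0.4 2.5
  endloop
 endfacet
 facet normal -0.833 0.069 0.549
  outer loop
   vertex 2.0 1.4 3.5
   vertex 2.0 3.8 3.2
   vertex 1.2 1.3 2.3
  endloop
 endfacet
 facet normal 0.651 0.094 0.753
  outer loop
   vertex 2.0 1.4 3.5
   vertex 3.3 0.4 2.5
   vertex 2.0 3.8 3.2
  endloop
 endfacet
 facet normal 0.832 0.398 -0.387
  outer loop
   vertex 2.3 2.2 2.2
   vertex 2.0 3.8 3.2
   vertex 3.3 0.4 2.5
  endloop
 endfacet
 facet normal 0.771 0.339 -0.539
  outer loop
   vertex 2.3 2.2 2.2
   vertex 3.3 0.4 2.5
   vertex 1.5 1.0 0.3
  endloop
 endfacet
 facet normal 0.652 0.486 -0.582
  outer loop
   vertex 2.3 2.2 2.2
   vertex 1.5 1.0 0.3
   vertex 2.0 3.8 3.2
  endloop
 endfacet
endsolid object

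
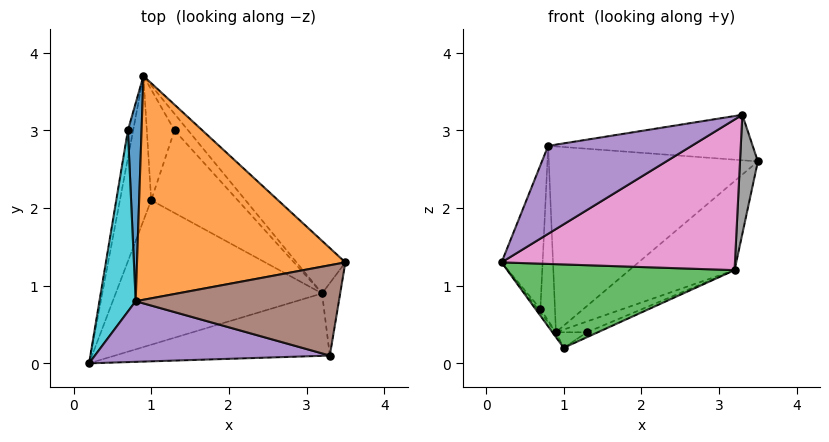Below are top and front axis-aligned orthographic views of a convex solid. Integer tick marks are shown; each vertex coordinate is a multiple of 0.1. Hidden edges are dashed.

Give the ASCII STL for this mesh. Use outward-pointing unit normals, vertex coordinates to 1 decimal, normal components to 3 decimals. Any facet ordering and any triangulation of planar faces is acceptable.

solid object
 facet normal -0.825 0.019 -0.564
  outer loop
   vertex 1.0 2.1 0.2
   vertex 0.2 0.0 1.3
   vertex 0.9 3.7 0.4
  endloop
 endfacet
 facet normal -0.061 0.638 0.768
  outer loop
   vertex 0.8 0.8 2.8
   vertex 3.5 1.3 2.6
   vertex 0.9 3.7 0.4
  endloop
 endfacet
 facet normal 0.120 -0.496 -0.860
  outer loop
   vertex 3.2 0.9 1.2
   vertex 0.2 0.0 1.3
   vertex 1.0 2.1 0.2
  endloop
 endfacet
 facet normal 0.775 0.544 -0.322
  outer loop
   vertex 3.2 0.9 1.2
   vertex 0.9 3.7 0.4
   vertex 3.5 1.3 2.6
  endloop
 endfacet
 facet normal -0.306 -0.784 0.540
  outer loop
   vertex 3.3 0.1 3.2
   vertex 0.8 0.8 2.8
   vertex 0.2 0.0 1.3
  endloop
 endfacet
 facet normal -0.017 0.449 0.893
  outer loop
   vertex 3.3 0.1 3.2
   vertex 3.5 1.3 2.6
   vertex 0.8 0.8 2.8
  endloop
 endfacet
 facet normal 0.256 -0.893 -0.370
  outer loop
   vertex 3.3 0.1 3.2
   vertex 0.2 0.0 1.3
   vertex 3.2 0.9 1.2
  endloop
 endfacet
 facet normal 0.963 -0.231 -0.140
  outer loop
   vertex 3.3 0.1 3.2
   vertex 3.2 0.9 1.2
   vertex 3.5 1.3 2.6
  endloop
 endfacet
 facet normal -0.886 0.055 -0.461
  outer loop
   vertex 0.7 3.0 0.7
   vertex 0.9 3.7 0.4
   vertex 0.2 0.0 1.3
  endloop
 endfacet
 facet normal -0.941 0.210 0.265
  outer loop
   vertex 0.7 3.0 0.7
   vertex 0.2 0.0 1.3
   vertex 0.8 0.8 2.8
  endloop
 endfacet
 facet normal -0.766 0.425 0.482
  outer loop
   vertex 0.7 3.0 0.7
   vertex 0.8 0.8 2.8
   vertex 0.9 3.7 0.4
  endloop
 endfacet
 facet normal 0.236 0.135 -0.962
  outer loop
   vertex 1.3 3.0 0.4
   vertex 1.0 2.1 0.2
   vertex 0.9 3.7 0.4
  endloop
 endfacet
 facet normal 0.691 0.395 -0.605
  outer loop
   vertex 1.3 3.0 0.4
   vertex 0.9 3.7 0.4
   vertex 3.2 0.9 1.2
  endloop
 endfacet
 facet normal 0.437 0.054 -0.898
  outer loop
   vertex 1.3 3.0 0.4
   vertex 3.2 0.9 1.2
   vertex 1.0 2.1 0.2
  endloop
 endfacet
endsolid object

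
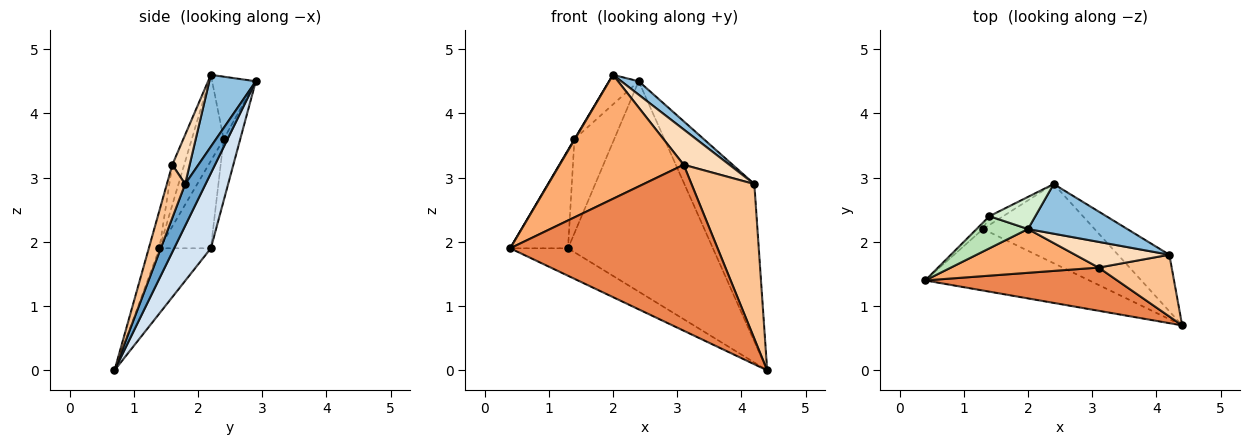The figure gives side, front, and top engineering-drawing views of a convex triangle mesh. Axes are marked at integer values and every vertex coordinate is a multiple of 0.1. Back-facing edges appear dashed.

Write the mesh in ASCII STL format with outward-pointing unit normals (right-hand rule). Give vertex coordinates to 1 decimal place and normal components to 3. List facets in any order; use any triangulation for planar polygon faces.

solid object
 facet normal 0.265 0.908 -0.326
  outer loop
   vertex 4.2 1.8 2.9
   vertex 4.4 0.7 0.0
   vertex 2.4 2.9 4.5
  endloop
 endfacet
 facet normal 0.573 -0.214 0.791
  outer loop
   vertex 4.2 1.8 2.9
   vertex 2.4 2.9 4.5
   vertex 2.0 2.2 4.6
  endloop
 endfacet
 facet normal -0.341 0.383 -0.858
  outer loop
   vertex 1.3 2.2 1.9
   vertex 4.4 0.7 0.0
   vertex 0.4 1.4 1.9
  endloop
 endfacet
 facet normal 0.231 0.911 -0.343
  outer loop
   vertex 1.3 2.2 1.9
   vertex 2.4 2.9 4.5
   vertex 4.4 0.7 0.0
  endloop
 endfacet
 facet normal -0.050 -0.967 0.252
  outer loop
   vertex 3.1 1.6 3.2
   vertex 0.4 1.4 1.9
   vertex 4.4 0.7 0.0
  endloop
 endfacet
 facet normal -0.090 -0.939 0.332
  outer loop
   vertex 3.1 1.6 3.2
   vertex 2.0 2.2 4.6
   vertex 0.4 1.4 1.9
  endloop
 endfacet
 facet normal 0.261 -0.897 0.358
  outer loop
   vertex 3.1 1.6 3.2
   vertex 4.4 0.7 0.0
   vertex 4.2 1.8 2.9
  endloop
 endfacet
 facet normal 0.294 -0.773 0.562
  outer loop
   vertex 3.1 1.6 3.2
   vertex 4.2 1.8 2.9
   vertex 2.0 2.2 4.6
  endloop
 endfacet
 facet normal -0.664 0.747 -0.049
  outer loop
   vertex 1.4 2.4 3.6
   vertex 1.3 2.2 1.9
   vertex 0.4 1.4 1.9
  endloop
 endfacet
 facet normal -0.383 0.920 -0.086
  outer loop
   vertex 1.4 2.4 3.6
   vertex 2.4 2.9 4.5
   vertex 1.3 2.2 1.9
  endloop
 endfacet
 facet normal -0.859 -0.013 0.513
  outer loop
   vertex 1.4 2.4 3.6
   vertex 0.4 1.4 1.9
   vertex 2.0 2.2 4.6
  endloop
 endfacet
 facet normal -0.707 0.479 0.520
  outer loop
   vertex 1.4 2.4 3.6
   vertex 2.0 2.2 4.6
   vertex 2.4 2.9 4.5
  endloop
 endfacet
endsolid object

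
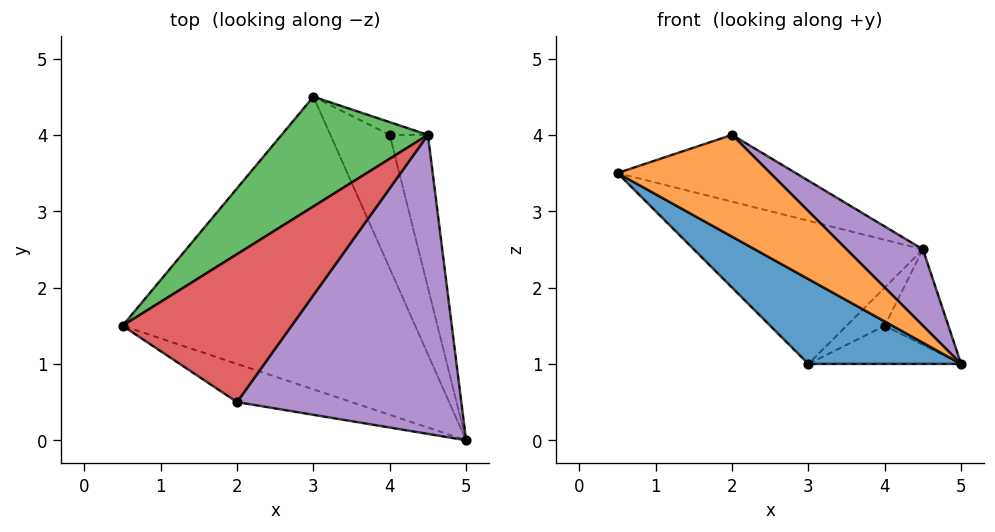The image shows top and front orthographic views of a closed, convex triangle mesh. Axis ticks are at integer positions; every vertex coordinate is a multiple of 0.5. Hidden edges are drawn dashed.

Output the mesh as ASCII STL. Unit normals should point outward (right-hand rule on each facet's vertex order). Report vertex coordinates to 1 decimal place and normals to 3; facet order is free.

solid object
 facet normal -0.531 -0.236 -0.814
  outer loop
   vertex 3.0 4.5 1.0
   vertex 5.0 0.0 1.0
   vertex 0.5 1.5 3.5
  endloop
 endfacet
 facet normal -0.452 -0.835 -0.313
  outer loop
   vertex 2.0 0.5 4.0
   vertex 0.5 1.5 3.5
   vertex 5.0 0.0 1.0
  endloop
 endfacet
 facet normal -0.325 0.750 0.575
  outer loop
   vertex 4.5 4.0 2.5
   vertex 3.0 4.5 1.0
   vertex 0.5 1.5 3.5
  endloop
 endfacet
 facet normal -0.029 0.411 0.911
  outer loop
   vertex 4.5 4.0 2.5
   vertex 0.5 1.5 3.5
   vertex 2.0 0.5 4.0
  endloop
 endfacet
 facet normal 0.680 -0.181 0.710
  outer loop
   vertex 4.5 4.0 2.5
   vertex 2.0 0.5 4.0
   vertex 5.0 0.0 1.0
  endloop
 endfacet
 facet normal 0.526 0.234 -0.818
  outer loop
   vertex 4.0 4.0 1.5
   vertex 5.0 0.0 1.0
   vertex 3.0 4.5 1.0
  endloop
 endfacet
 facet normal 0.861 0.269 -0.431
  outer loop
   vertex 4.0 4.0 1.5
   vertex 4.5 4.0 2.5
   vertex 5.0 0.0 1.0
  endloop
 endfacet
 facet normal 0.535 0.802 -0.267
  outer loop
   vertex 4.0 4.0 1.5
   vertex 3.0 4.5 1.0
   vertex 4.5 4.0 2.5
  endloop
 endfacet
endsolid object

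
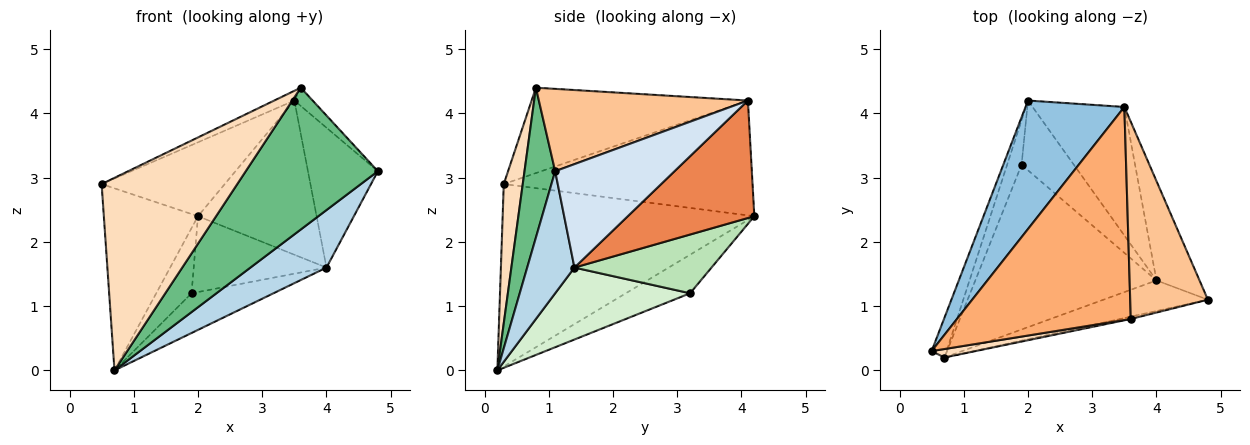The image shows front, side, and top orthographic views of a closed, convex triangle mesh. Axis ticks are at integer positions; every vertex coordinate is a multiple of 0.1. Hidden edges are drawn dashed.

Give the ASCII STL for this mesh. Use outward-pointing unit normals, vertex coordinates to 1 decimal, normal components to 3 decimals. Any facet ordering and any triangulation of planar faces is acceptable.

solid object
 facet normal -0.934 0.349 -0.076
  outer loop
   vertex 0.7 0.2 0.0
   vertex 0.5 0.3 2.9
   vertex 2.0 4.2 2.4
  endloop
 endfacet
 facet normal -0.710 0.351 0.611
  outer loop
   vertex 3.5 4.1 4.2
   vertex 2.0 4.2 2.4
   vertex 0.5 0.3 2.9
  endloop
 endfacet
 facet normal 0.481 -0.774 -0.411
  outer loop
   vertex 4.0 1.4 1.6
   vertex 4.8 1.1 3.1
   vertex 0.7 0.2 0.0
  endloop
 endfacet
 facet normal 0.812 0.476 -0.338
  outer loop
   vertex 4.0 1.4 1.6
   vertex 3.5 4.1 4.2
   vertex 4.8 1.1 3.1
  endloop
 endfacet
 facet normal 0.634 0.594 -0.495
  outer loop
   vertex 4.0 1.4 1.6
   vertex 2.0 4.2 2.4
   vertex 3.5 4.1 4.2
  endloop
 endfacet
 facet normal -0.441 0.041 0.897
  outer loop
   vertex 3.6 0.8 4.4
   vertex 3.5 4.1 4.2
   vertex 0.5 0.3 2.9
  endloop
 endfacet
 facet normal 0.726 0.064 0.685
  outer loop
   vertex 3.6 0.8 4.4
   vertex 4.8 1.1 3.1
   vertex 3.5 4.1 4.2
  endloop
 endfacet
 facet normal 0.138 -0.989 0.044
  outer loop
   vertex 3.6 0.8 4.4
   vertex 0.5 0.3 2.9
   vertex 0.7 0.2 0.0
  endloop
 endfacet
 facet normal 0.226 -0.974 -0.016
  outer loop
   vertex 3.6 0.8 4.4
   vertex 0.7 0.2 0.0
   vertex 4.8 1.1 3.1
  endloop
 endfacet
 facet normal -0.832 0.458 -0.312
  outer loop
   vertex 1.9 3.2 1.2
   vertex 0.7 0.2 0.0
   vertex 2.0 4.2 2.4
  endloop
 endfacet
 facet normal 0.605 0.586 -0.539
  outer loop
   vertex 1.9 3.2 1.2
   vertex 2.0 4.2 2.4
   vertex 4.0 1.4 1.6
  endloop
 endfacet
 facet normal 0.360 0.219 -0.907
  outer loop
   vertex 1.9 3.2 1.2
   vertex 4.0 1.4 1.6
   vertex 0.7 0.2 0.0
  endloop
 endfacet
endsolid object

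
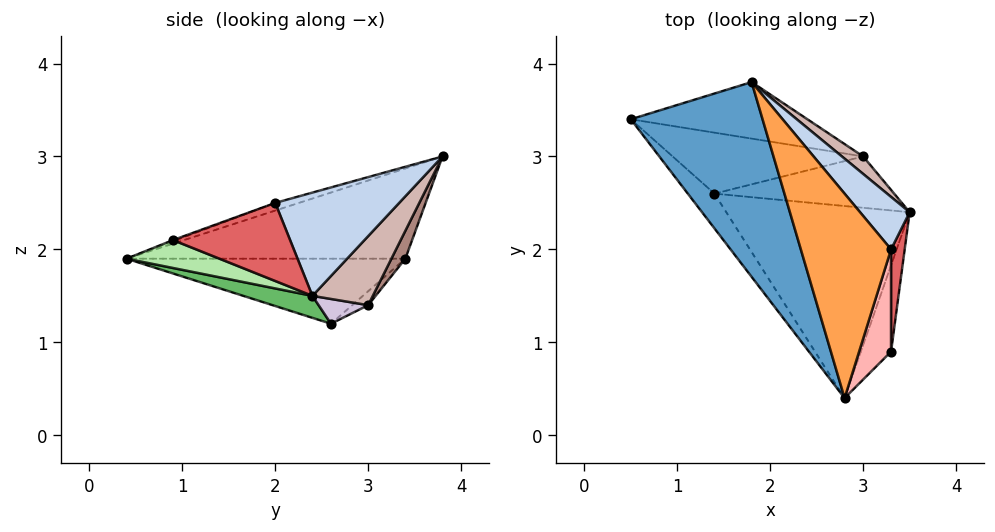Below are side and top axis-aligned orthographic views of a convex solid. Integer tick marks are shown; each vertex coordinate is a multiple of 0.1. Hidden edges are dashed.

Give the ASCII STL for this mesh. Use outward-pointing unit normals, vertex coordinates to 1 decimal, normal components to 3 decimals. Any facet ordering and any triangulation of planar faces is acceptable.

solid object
 facet normal -0.518 -0.397 0.757
  outer loop
   vertex 1.8 3.8 3.0
   vertex 0.5 3.4 1.9
   vertex 2.8 0.4 1.9
  endloop
 endfacet
 facet normal 0.762 0.534 0.366
  outer loop
   vertex 3.3 2.0 2.5
   vertex 3.5 2.4 1.5
   vertex 1.8 3.8 3.0
  endloop
 endfacet
 facet normal -0.080 -0.328 0.941
  outer loop
   vertex 3.3 2.0 2.5
   vertex 1.8 3.8 3.0
   vertex 2.8 0.4 1.9
  endloop
 endfacet
 facet normal -0.755 -0.579 -0.309
  outer loop
   vertex 1.4 2.6 1.2
   vertex 2.8 0.4 1.9
   vertex 0.5 3.4 1.9
  endloop
 endfacet
 facet normal 0.116 -0.234 -0.965
  outer loop
   vertex 1.4 2.6 1.2
   vertex 3.5 2.4 1.5
   vertex 2.8 0.4 1.9
  endloop
 endfacet
 facet normal 0.633 -0.359 -0.686
  outer loop
   vertex 3.3 0.9 2.1
   vertex 2.8 0.4 1.9
   vertex 3.5 2.4 1.5
  endloop
 endfacet
 facet normal 0.983 -0.062 0.172
  outer loop
   vertex 3.3 0.9 2.1
   vertex 3.5 2.4 1.5
   vertex 3.3 2.0 2.5
  endloop
 endfacet
 facet normal -0.034 -0.342 0.939
  outer loop
   vertex 3.3 0.9 2.1
   vertex 3.3 2.0 2.5
   vertex 2.8 0.4 1.9
  endloop
 endfacet
 facet normal -0.057 0.620 -0.782
  outer loop
   vertex 3.0 3.0 1.4
   vertex 1.4 2.6 1.2
   vertex 0.5 3.4 1.9
  endloop
 endfacet
 facet normal 0.136 -0.051 -0.989
  outer loop
   vertex 3.0 3.0 1.4
   vertex 3.5 2.4 1.5
   vertex 1.4 2.6 1.2
  endloop
 endfacet
 facet normal 0.064 0.911 -0.407
  outer loop
   vertex 3.0 3.0 1.4
   vertex 0.5 3.4 1.9
   vertex 1.8 3.8 3.0
  endloop
 endfacet
 facet normal 0.730 0.646 0.225
  outer loop
   vertex 3.0 3.0 1.4
   vertex 1.8 3.8 3.0
   vertex 3.5 2.4 1.5
  endloop
 endfacet
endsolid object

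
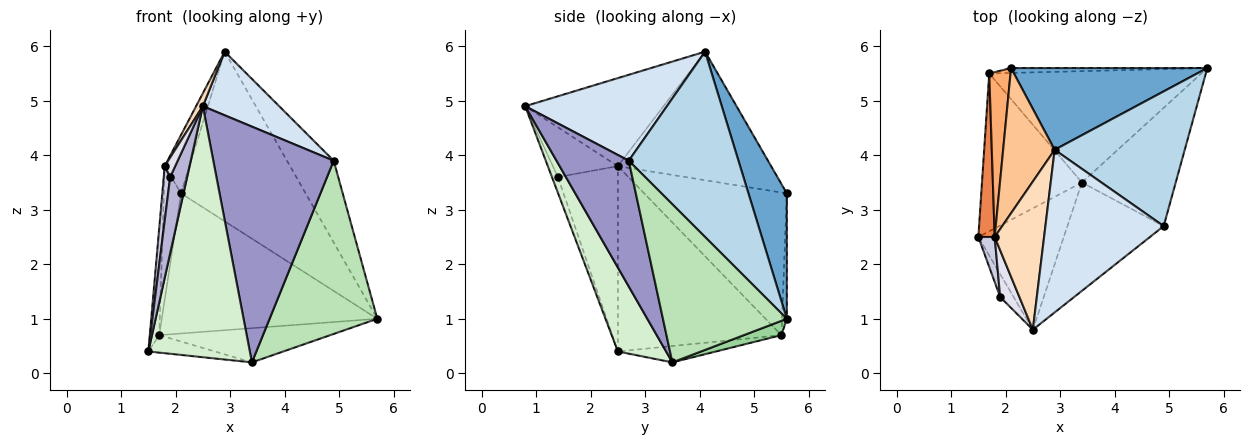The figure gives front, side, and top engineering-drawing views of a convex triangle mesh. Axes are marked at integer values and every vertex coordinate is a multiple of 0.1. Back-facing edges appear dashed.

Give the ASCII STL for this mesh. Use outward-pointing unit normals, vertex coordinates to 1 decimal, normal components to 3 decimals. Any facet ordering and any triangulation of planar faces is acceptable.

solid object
 facet normal 0.267 0.868 0.418
  outer loop
   vertex 2.9 4.1 5.9
   vertex 5.7 5.6 1.0
   vertex 2.1 5.6 3.3
  endloop
 endfacet
 facet normal -0.022 0.999 -0.035
  outer loop
   vertex 1.7 5.5 0.7
   vertex 2.1 5.6 3.3
   vertex 5.7 5.6 1.0
  endloop
 endfacet
 facet normal 0.773 0.329 0.542
  outer loop
   vertex 4.9 2.7 3.9
   vertex 5.7 5.6 1.0
   vertex 2.9 4.1 5.9
  endloop
 endfacet
 facet normal 0.560 -0.302 0.771
  outer loop
   vertex 4.9 2.7 3.9
   vertex 2.9 4.1 5.9
   vertex 2.5 0.8 4.9
  endloop
 endfacet
 facet normal -0.994 0.058 0.088
  outer loop
   vertex 1.8 2.5 3.8
   vertex 1.7 5.5 0.7
   vertex 1.5 2.5 0.4
  endloop
 endfacet
 facet normal -0.982 0.119 0.147
  outer loop
   vertex 1.8 2.5 3.8
   vertex 2.1 5.6 3.3
   vertex 1.7 5.5 0.7
  endloop
 endfacet
 facet normal -0.918 0.148 0.368
  outer loop
   vertex 1.8 2.5 3.8
   vertex 2.9 4.1 5.9
   vertex 2.1 5.6 3.3
  endloop
 endfacet
 facet normal -0.871 -0.043 0.489
  outer loop
   vertex 1.8 2.5 3.8
   vertex 2.5 0.8 4.9
   vertex 2.9 4.1 5.9
  endloop
 endfacet
 facet normal -0.161 0.109 -0.981
  outer loop
   vertex 3.4 3.5 0.2
   vertex 1.5 2.5 0.4
   vertex 1.7 5.5 0.7
  endloop
 endfacet
 facet normal 0.064 0.293 -0.954
  outer loop
   vertex 3.4 3.5 0.2
   vertex 1.7 5.5 0.7
   vertex 5.7 5.6 1.0
  endloop
 endfacet
 facet normal 0.689 -0.599 -0.409
  outer loop
   vertex 3.4 3.5 0.2
   vertex 5.7 5.6 1.0
   vertex 4.9 2.7 3.9
  endloop
 endfacet
 facet normal 0.394 -0.828 -0.400
  outer loop
   vertex 3.4 3.5 0.2
   vertex 2.5 0.8 4.9
   vertex 1.5 2.5 0.4
  endloop
 endfacet
 facet normal 0.479 -0.798 -0.367
  outer loop
   vertex 3.4 3.5 0.2
   vertex 4.9 2.7 3.9
   vertex 2.5 0.8 4.9
  endloop
 endfacet
 facet normal -0.318 -0.908 -0.272
  outer loop
   vertex 1.9 1.4 3.6
   vertex 1.5 2.5 0.4
   vertex 2.5 0.8 4.9
  endloop
 endfacet
 facet normal -0.991 -0.106 0.087
  outer loop
   vertex 1.9 1.4 3.6
   vertex 1.8 2.5 3.8
   vertex 1.5 2.5 0.4
  endloop
 endfacet
 facet normal -0.922 -0.149 0.357
  outer loop
   vertex 1.9 1.4 3.6
   vertex 2.5 0.8 4.9
   vertex 1.8 2.5 3.8
  endloop
 endfacet
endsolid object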